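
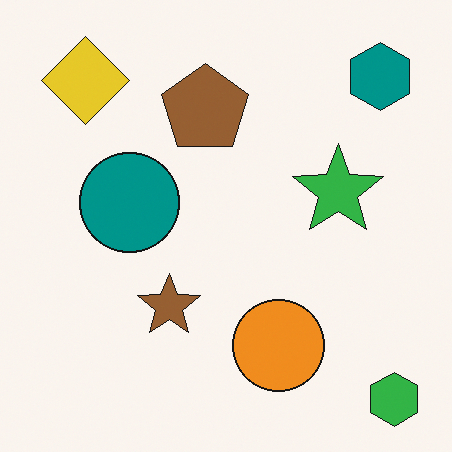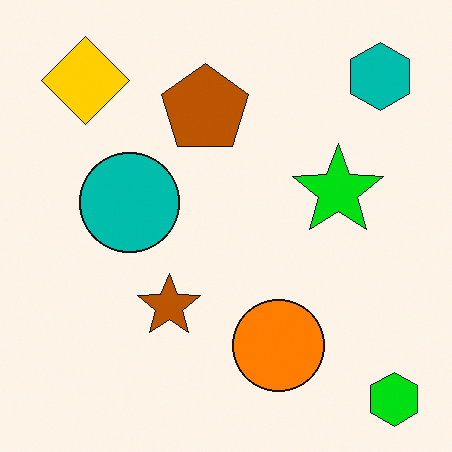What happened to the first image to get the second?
The transformation is: made much more vivid (saturation change).

All colors are more vivid — a global saturation change.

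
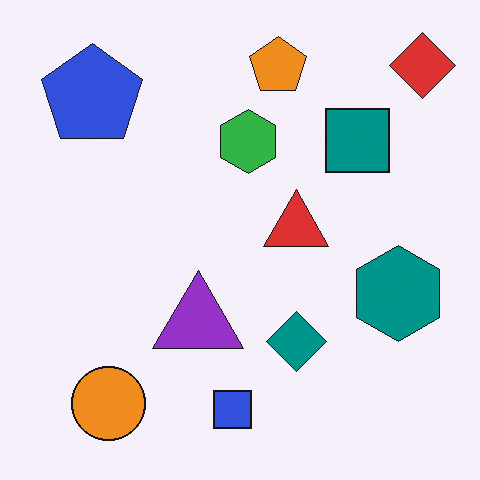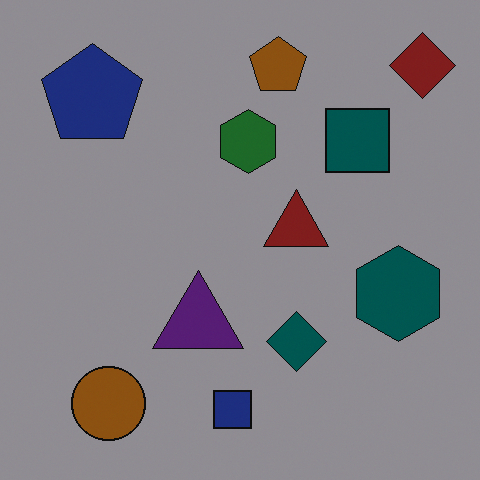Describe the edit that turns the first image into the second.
The transformation is: substantially darkened.

Every pixel — background and shapes alike — is uniformly darkened.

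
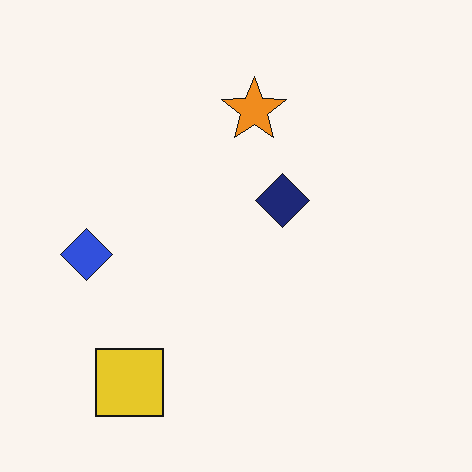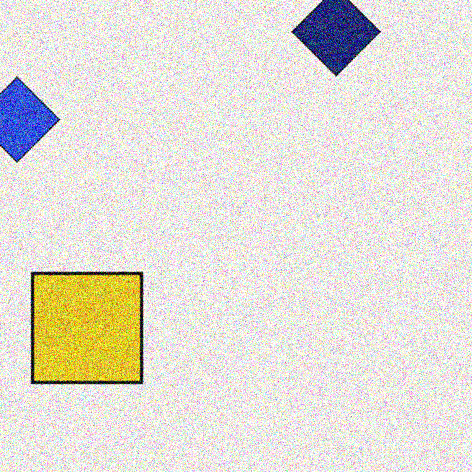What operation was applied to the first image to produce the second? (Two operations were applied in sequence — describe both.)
Cropped tightly and scaled back up, then degraded with strong gaussian noise.

The visible shapes are larger and the field of view is narrower; shapes near the original edges may be partly or wholly outside the frame — a crop-and-rescale. Random speckle covers the whole image, including the flat background.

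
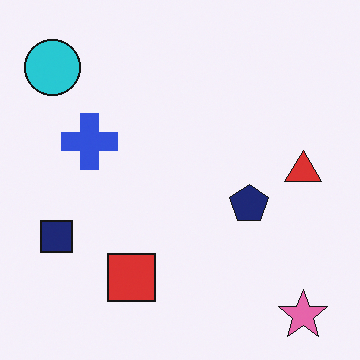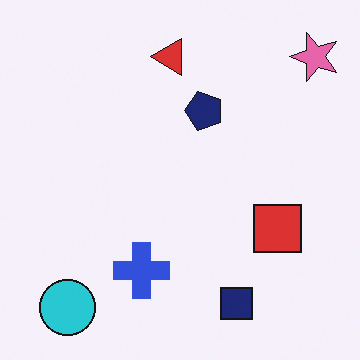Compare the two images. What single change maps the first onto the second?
Rotated 90° counter-clockwise.

The pink star sits in the bottom-right of the first image and the top-right of the second — consistent with a whole-image 90° counter-clockwise rotation.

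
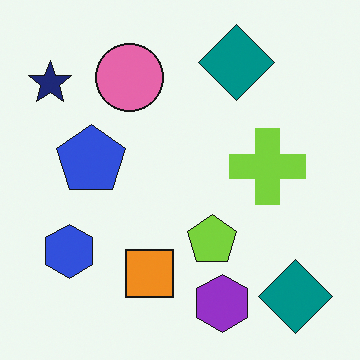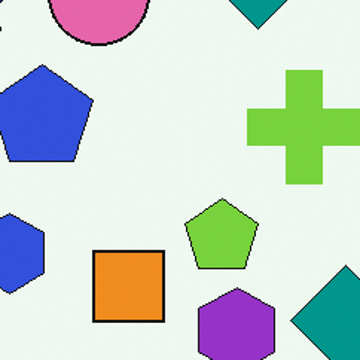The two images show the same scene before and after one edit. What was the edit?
Cropped to a modestly smaller region and rescaled.

The visible shapes are larger and the field of view is narrower; shapes near the original edges may be partly or wholly outside the frame — a crop-and-rescale.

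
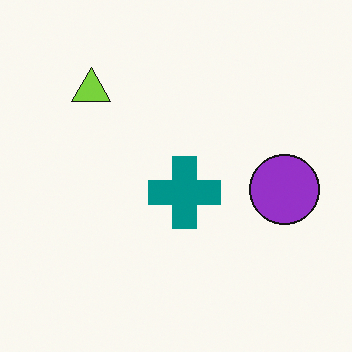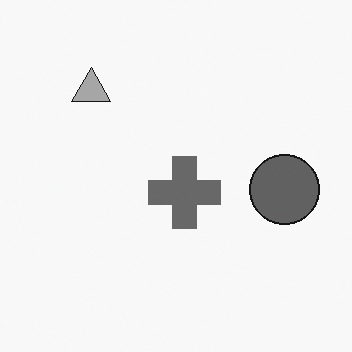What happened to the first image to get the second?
The image was converted to grayscale.

All color is removed — every shape is now a shade of grey.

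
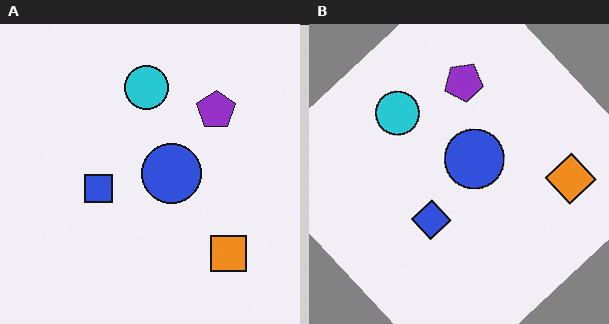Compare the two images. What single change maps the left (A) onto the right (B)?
Rotated counter-clockwise by a large amount — several tens of degrees.

Every shape is tilted by the same angle and the image corners show triangular fill wedges — a whole-image rotation by a non-right angle.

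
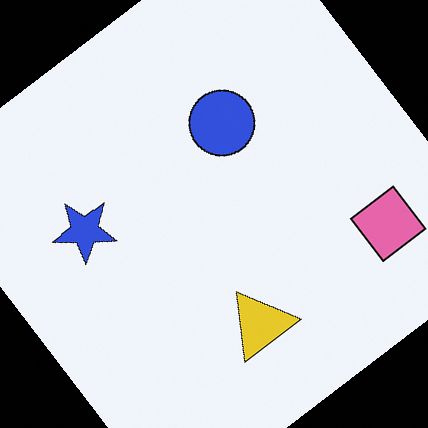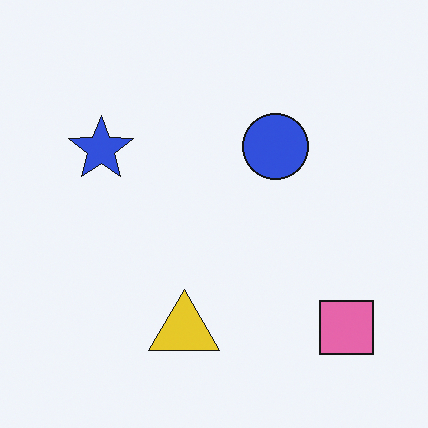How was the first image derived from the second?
The first image is the second rotated counter-clockwise by a large amount — several tens of degrees.

Every shape is tilted by the same angle and the image corners show triangular fill wedges — a whole-image rotation by a non-right angle.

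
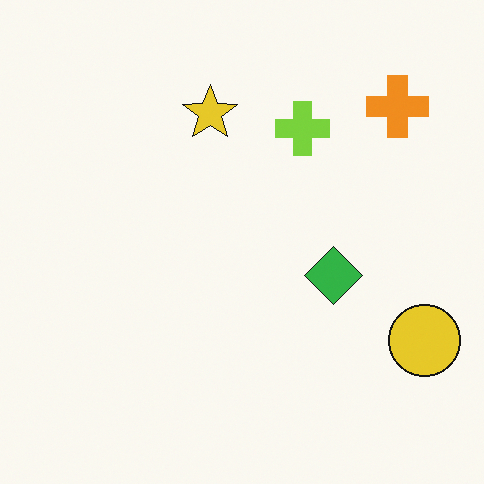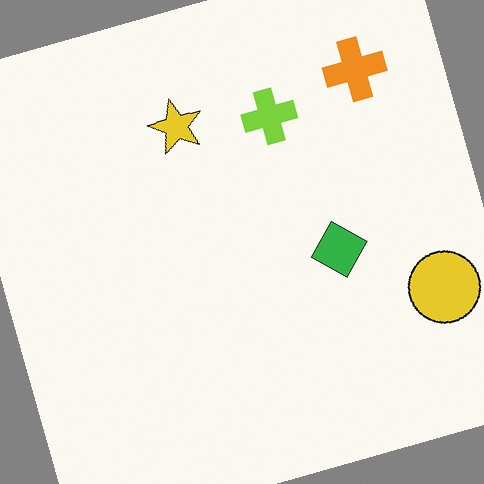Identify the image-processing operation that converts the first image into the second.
The transformation is: rotated counter-clockwise by a moderate amount.

Every shape is tilted by the same angle and the image corners show triangular fill wedges — a whole-image rotation by a non-right angle.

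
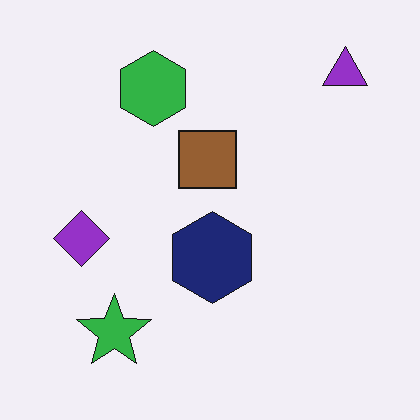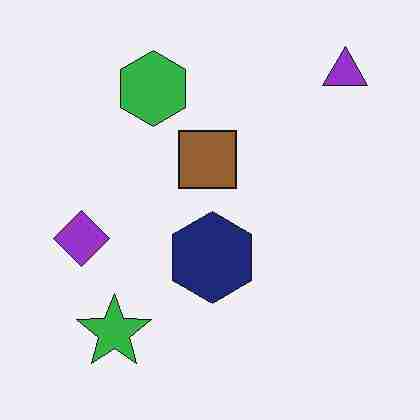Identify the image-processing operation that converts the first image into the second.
The image was heavily JPEG-compressed with obvious blocking artifacts.

Blocky 8×8 compression artifacts appear around shape edges and the flat background shows ringing — characteristic JPEG degradation.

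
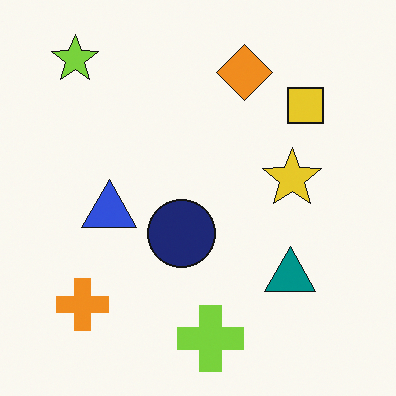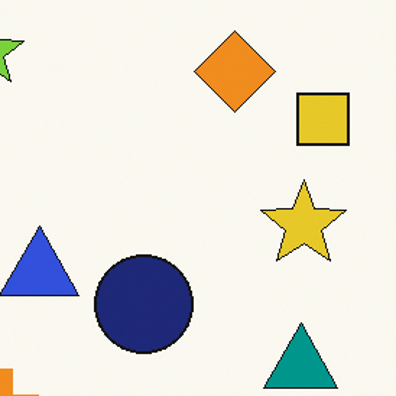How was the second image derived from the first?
This is the original image cropped slightly and scaled back up.

The visible shapes are larger and the field of view is narrower; shapes near the original edges may be partly or wholly outside the frame — a crop-and-rescale.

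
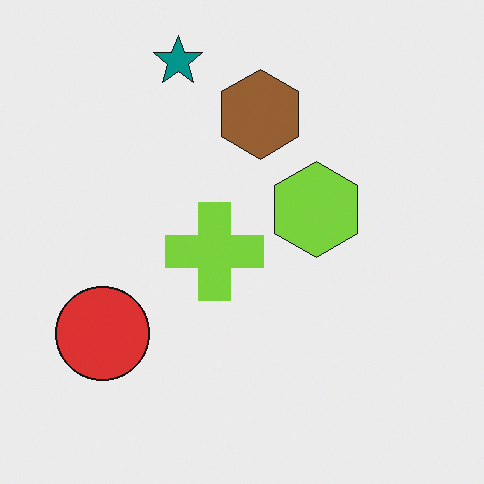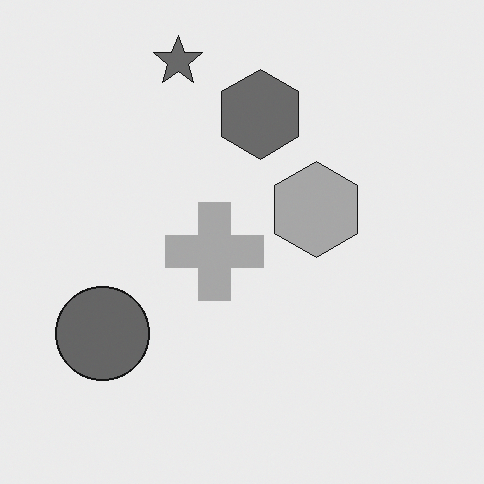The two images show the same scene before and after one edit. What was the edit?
The second image is the first converted to grayscale.

All color is removed — every shape is now a shade of grey.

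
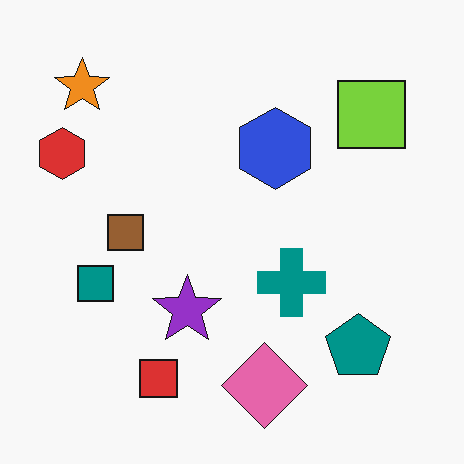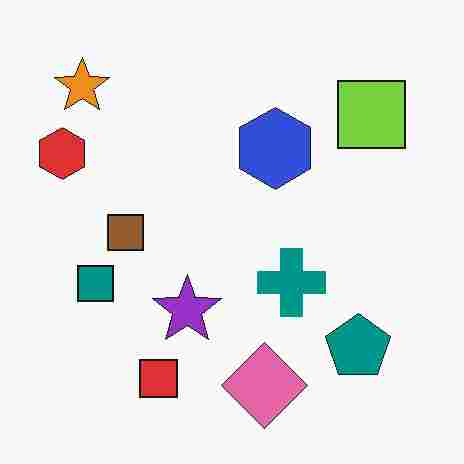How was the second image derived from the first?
It was degraded with heavy JPEG compression.

Blocky 8×8 compression artifacts appear around shape edges and the flat background shows ringing — characteristic JPEG degradation.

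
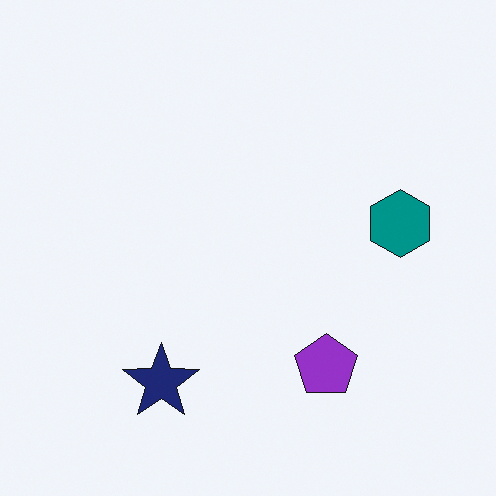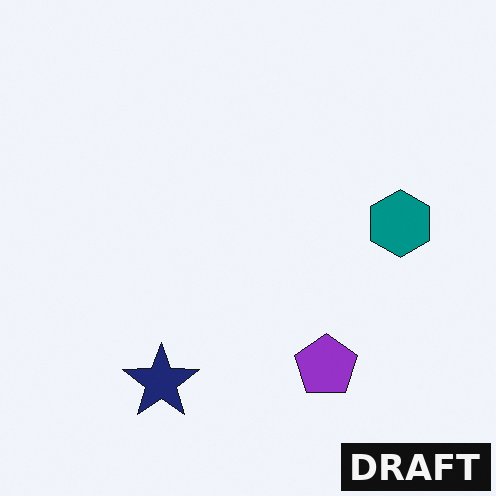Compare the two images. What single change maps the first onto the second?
The transformation is: watermarked with the text "DRAFT" in the lower-right corner.

A dark label reading "DRAFT" appears in the lower-right corner.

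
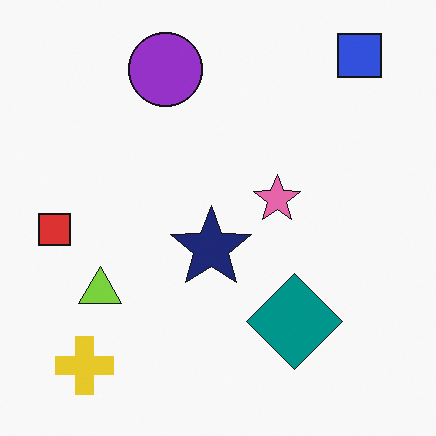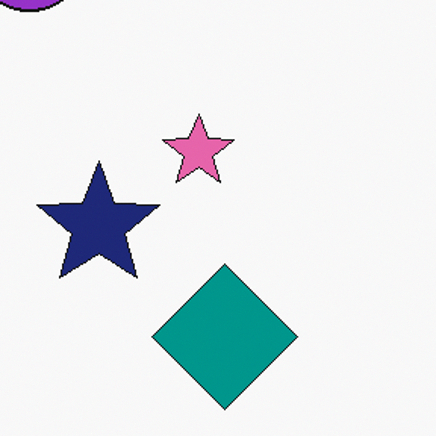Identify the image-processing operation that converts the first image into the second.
The second image is the first cropped slightly and scaled back up.

The visible shapes are larger and the field of view is narrower; shapes near the original edges may be partly or wholly outside the frame — a crop-and-rescale.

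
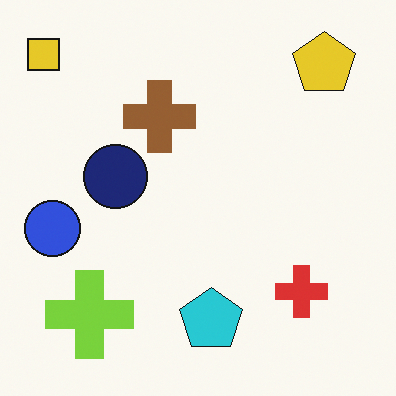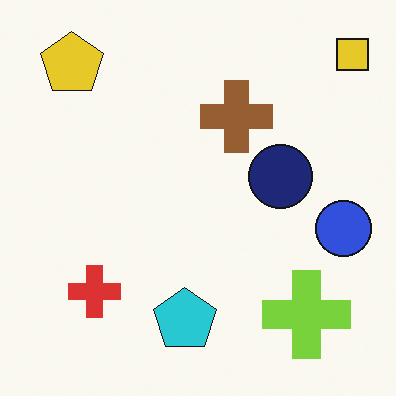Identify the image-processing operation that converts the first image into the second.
The second image is the first flipped horizontally (left ↔ right).

The yellow square is in the top-left of the first image and the top-right of the second — shapes on opposite sides of the vertical midline have swapped in a mirror flip.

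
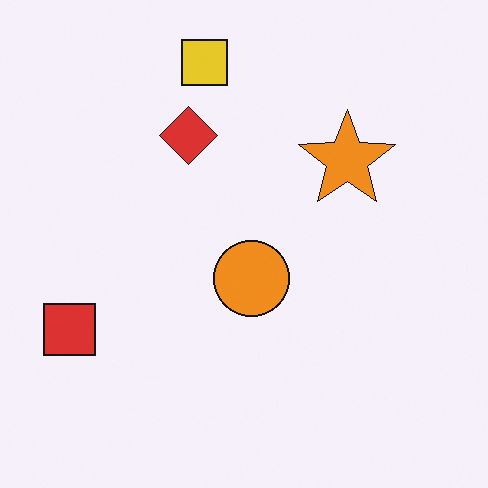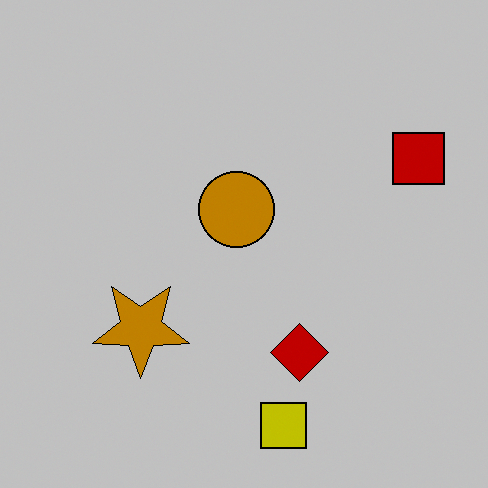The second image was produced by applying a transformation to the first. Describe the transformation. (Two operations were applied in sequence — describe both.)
Aggressively posterized, then rotated 180°.

Each flat color has snapped to a coarser quantized level — most visibly, the near-white background has dropped to a flat grey. The red square sits in the bottom-left of the first image and the top-right of the second — consistent with a whole-image 180° rotation.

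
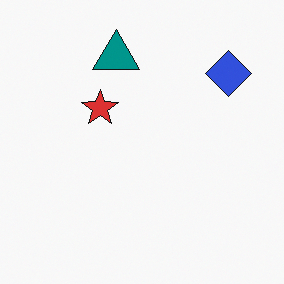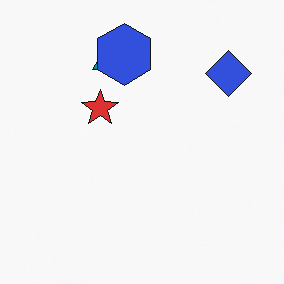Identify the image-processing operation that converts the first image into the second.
The transformation is: overlaid with an additional blue hexagon.

A blue hexagon appears in the second image that is absent from the first.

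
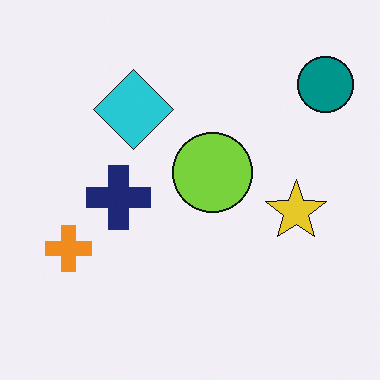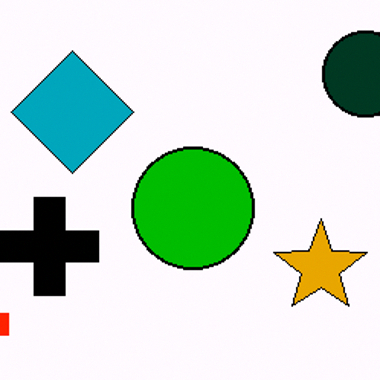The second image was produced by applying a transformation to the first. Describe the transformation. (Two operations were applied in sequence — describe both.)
The second image is the first boosted in contrast, then cropped slightly and scaled back up.

Tones are pushed away from mid-grey across the whole image — a global contrast change. The visible shapes are larger and the field of view is narrower; shapes near the original edges may be partly or wholly outside the frame — a crop-and-rescale.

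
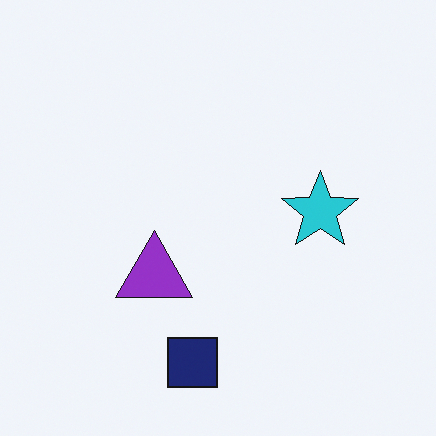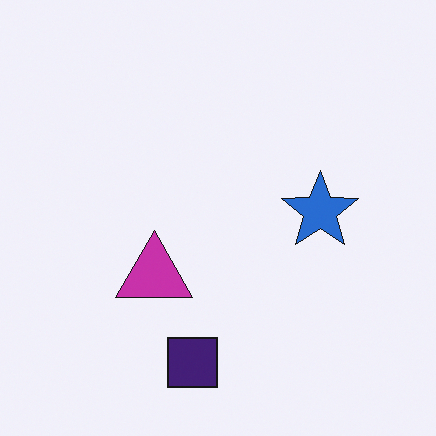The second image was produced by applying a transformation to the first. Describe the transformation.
It was hue-shifted slightly.

Every shape's color has rotated by the same amount around the hue wheel — a uniform hue shift.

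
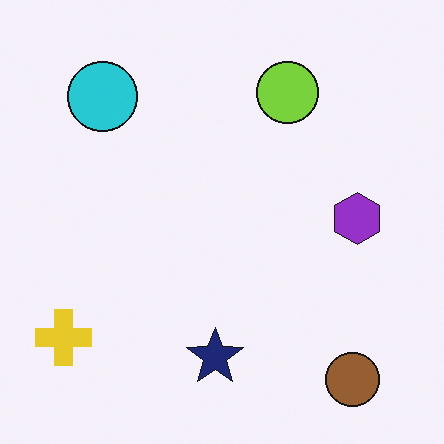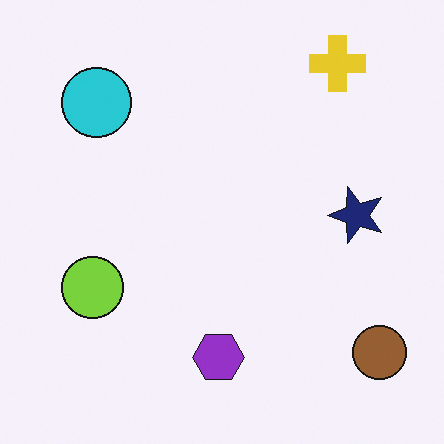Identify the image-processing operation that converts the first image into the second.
The image was transposed (reflected across the top-left ↔ bottom-right diagonal).

Shapes have swapped their row and column positions — what was in the top-right is now in the bottom-left — a diagonal reflection.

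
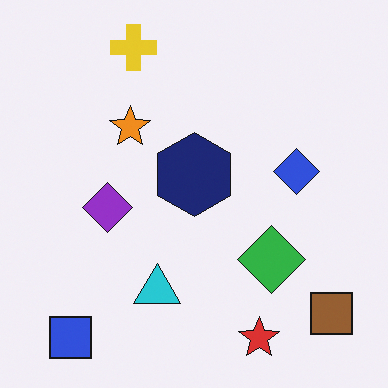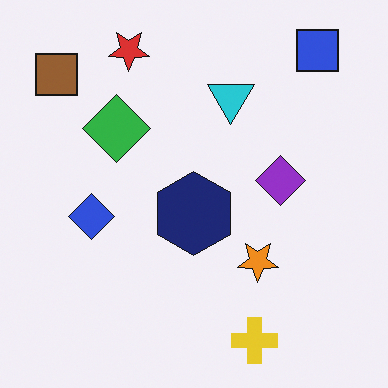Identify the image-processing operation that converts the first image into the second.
This is the original image rotated 180°.

The blue square sits in the bottom-left of the first image and the top-right of the second — consistent with a whole-image 180° rotation.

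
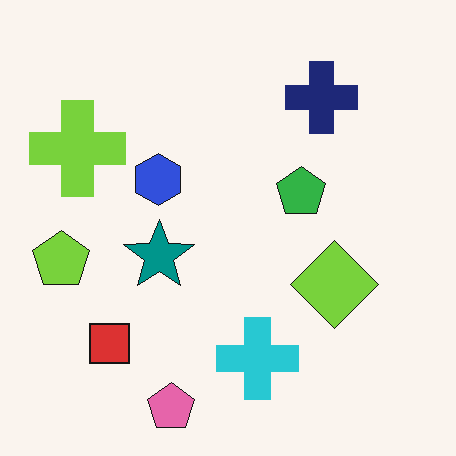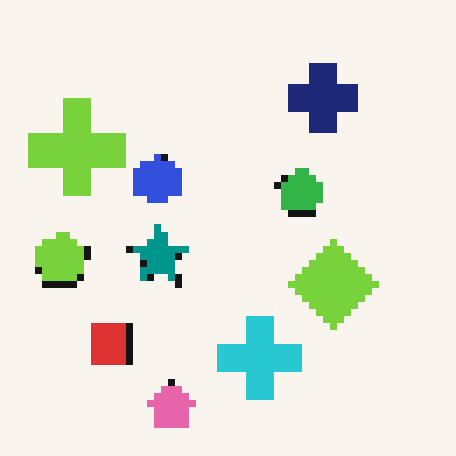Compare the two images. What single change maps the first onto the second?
Moderately pixelated.

Shapes are reduced to large square blocks; fine edges and outlines are lost — a downscale-then-upscale (mosaic) effect.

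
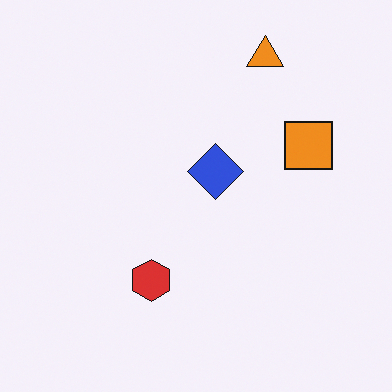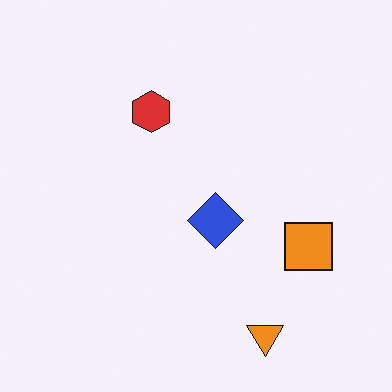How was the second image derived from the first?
The second image is the first flipped vertically (top ↔ bottom).

The orange triangle is in the top-right of the first image and the bottom-right of the second — shapes on opposite sides of the horizontal midline have swapped in a mirror flip.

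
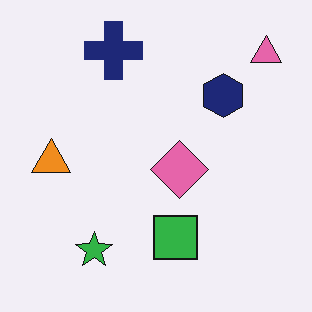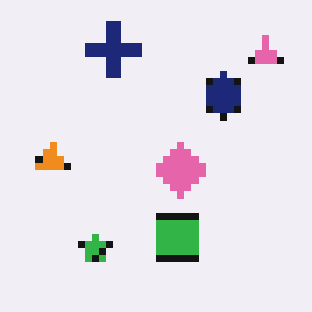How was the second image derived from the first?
The image was pixelated into visible square blocks.

Shapes are reduced to large square blocks; fine edges and outlines are lost — a downscale-then-upscale (mosaic) effect.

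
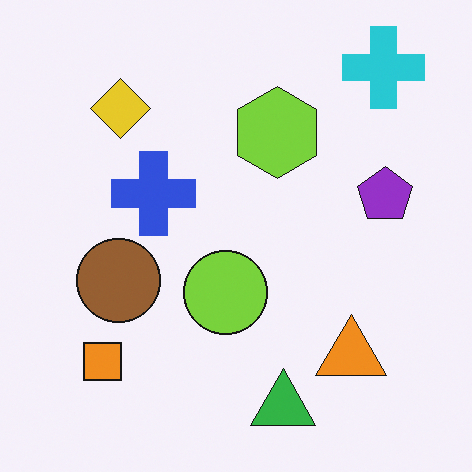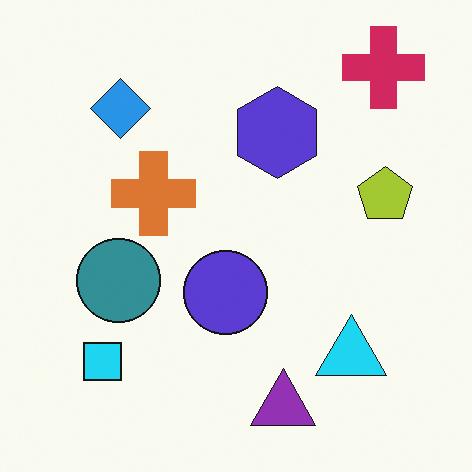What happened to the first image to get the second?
This is the original image hue-shifted by a large amount.

Every shape's color has rotated by the same amount around the hue wheel — a uniform hue shift.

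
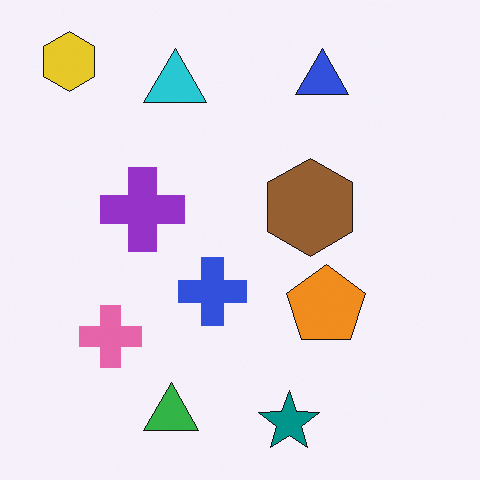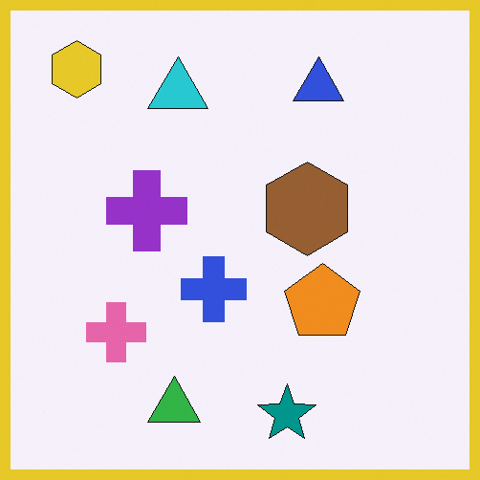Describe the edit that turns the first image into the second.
The second image is the first framed with a yellow border.

A solid yellow frame runs around the edge of the second image, with the content slightly shrunk inside it.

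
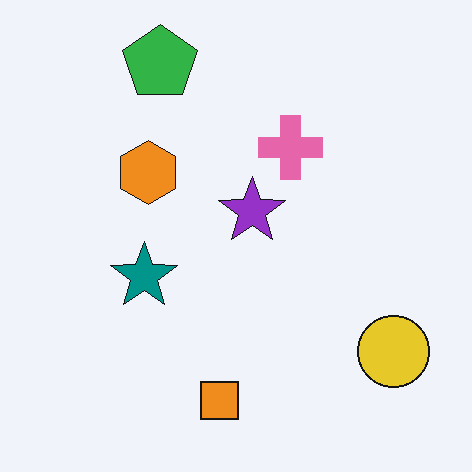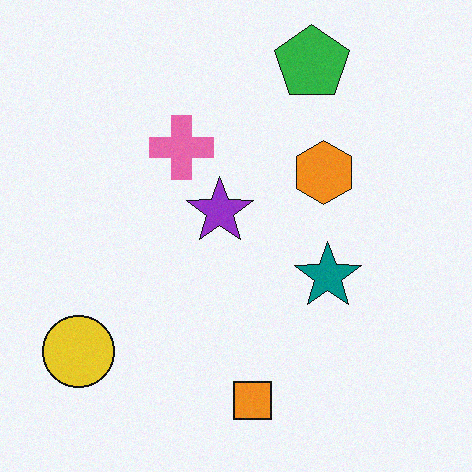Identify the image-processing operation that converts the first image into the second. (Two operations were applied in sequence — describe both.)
Flipped horizontally (left ↔ right), then degraded with light additive noise.

The yellow circle is in the bottom-right of the first image and the bottom-left of the second — shapes on opposite sides of the vertical midline have swapped in a mirror flip. Random speckle covers the whole image, including the flat background.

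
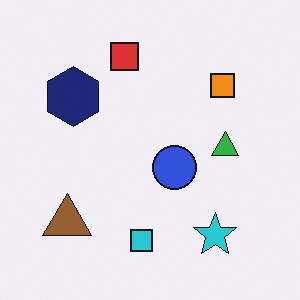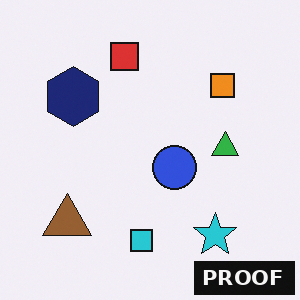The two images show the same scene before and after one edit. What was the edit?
It was watermarked with the text "PROOF" in the lower-right corner.

A dark label reading "PROOF" appears in the lower-right corner.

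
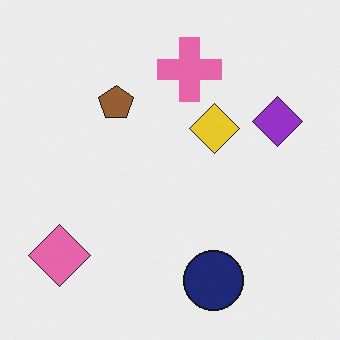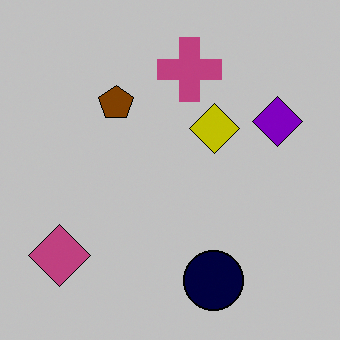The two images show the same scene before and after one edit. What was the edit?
It was heavily posterized to just a handful of flat colors.

Each flat color has snapped to a coarser quantized level — most visibly, the near-white background has dropped to a flat grey.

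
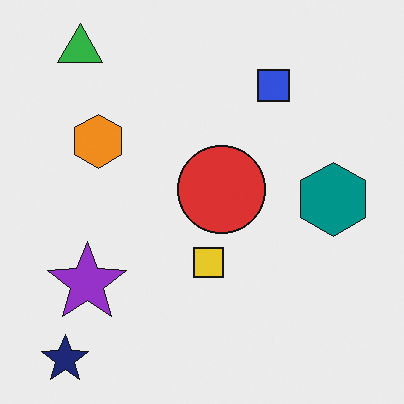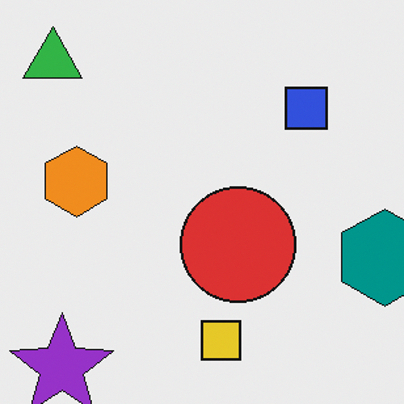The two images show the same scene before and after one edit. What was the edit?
The image was cropped to a modestly smaller region and rescaled.

The visible shapes are larger and the field of view is narrower; shapes near the original edges may be partly or wholly outside the frame — a crop-and-rescale.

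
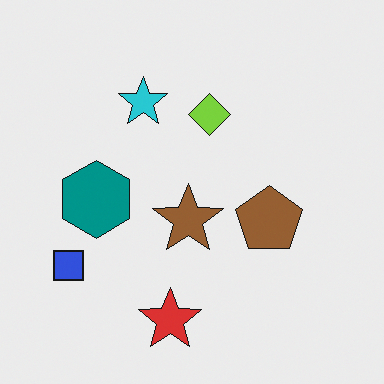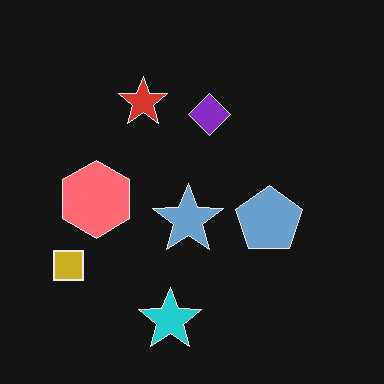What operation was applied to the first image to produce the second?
This is the original image color-inverted (negative).

The light background has become dark and every shape's color is its complement — a photographic negative.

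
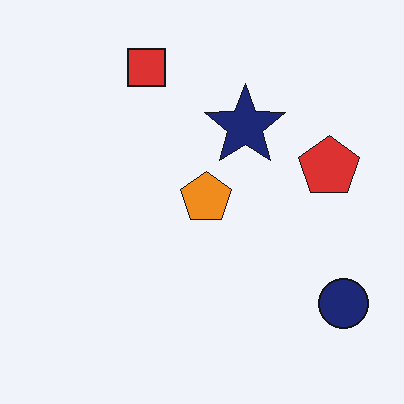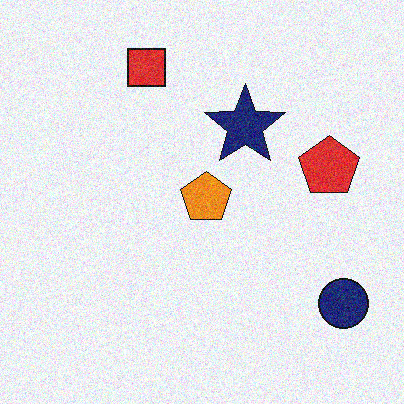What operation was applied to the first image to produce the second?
Degraded with visible gaussian noise.

Random speckle covers the whole image, including the flat background.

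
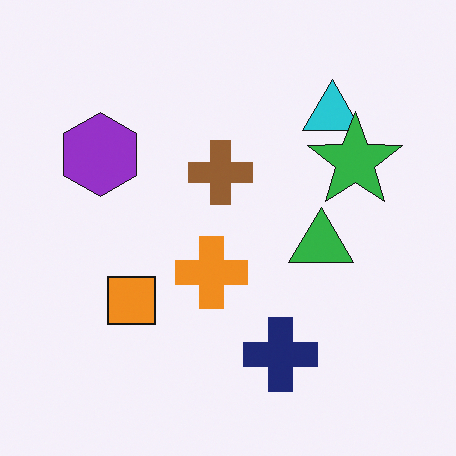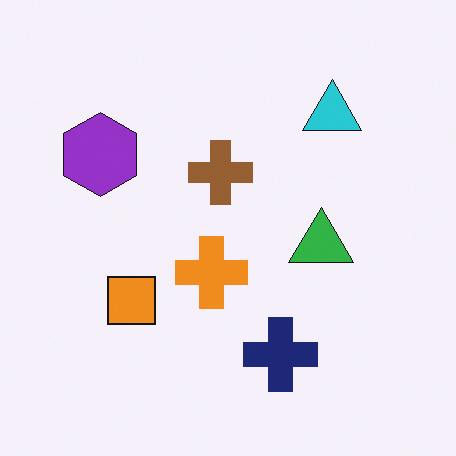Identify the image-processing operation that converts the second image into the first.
This is the original image overlaid with an additional green star.

A green star appears in the first image that is absent from the second.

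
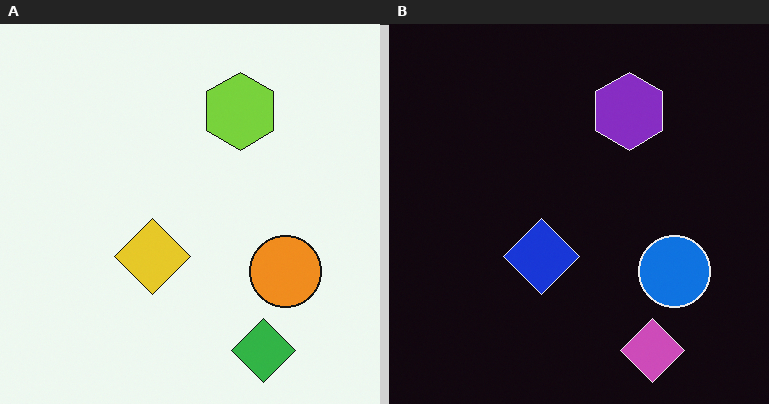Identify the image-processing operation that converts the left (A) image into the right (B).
The transformation is: color-inverted (negative).

The light background has become dark and every shape's color is its complement — a photographic negative.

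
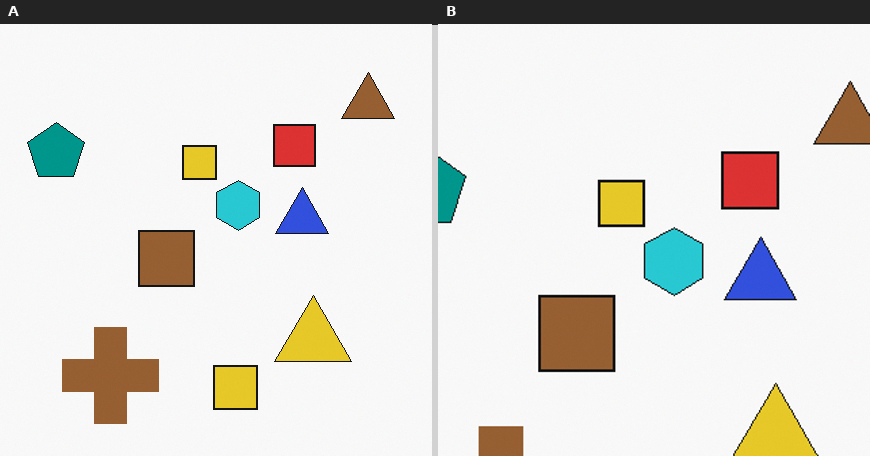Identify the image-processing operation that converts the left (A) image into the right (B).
The transformation is: cropped slightly and scaled back up.

The visible shapes are larger and the field of view is narrower; shapes near the original edges may be partly or wholly outside the frame — a crop-and-rescale.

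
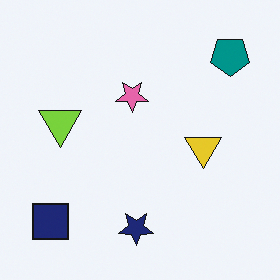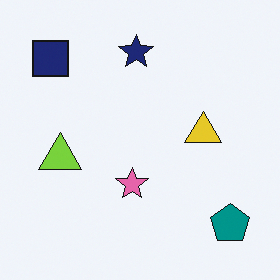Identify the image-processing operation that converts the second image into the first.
The image was flipped vertically (top ↔ bottom).

The navy star is in the top of the second image and the bottom of the first — shapes on opposite sides of the horizontal midline have swapped in a mirror flip.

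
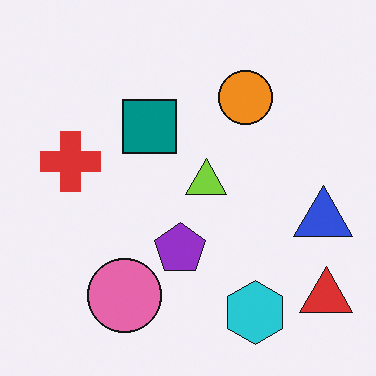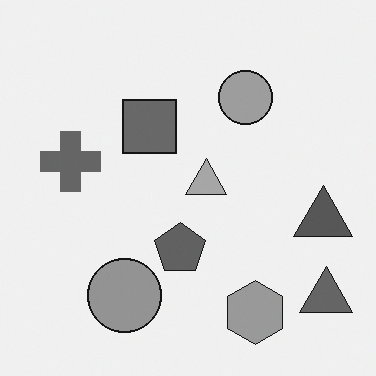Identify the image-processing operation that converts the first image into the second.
Converted to grayscale.

All color is removed — every shape is now a shade of grey.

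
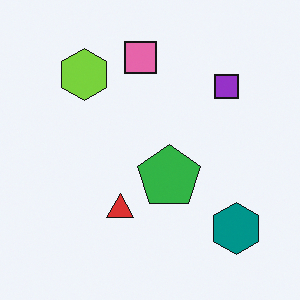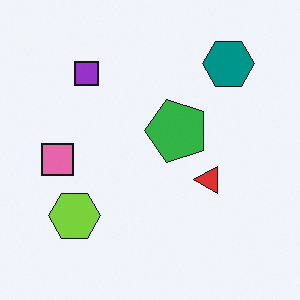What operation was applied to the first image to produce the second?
The image was rotated 90° counter-clockwise.

The teal hexagon sits in the bottom-right of the first image and the top-right of the second — consistent with a whole-image 90° counter-clockwise rotation.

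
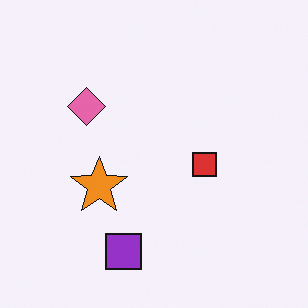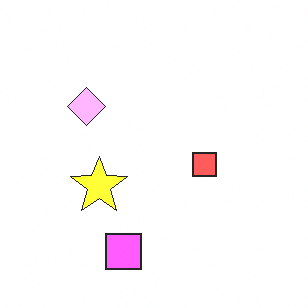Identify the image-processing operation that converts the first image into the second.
This is the original image noticeably brightened.

Every pixel — background and shapes alike — is uniformly brightened.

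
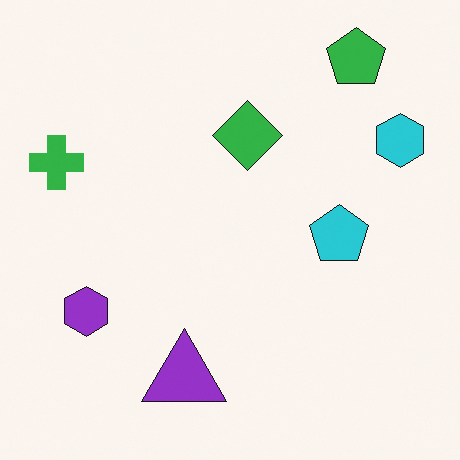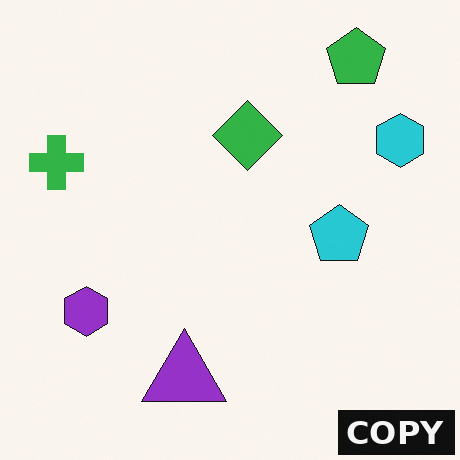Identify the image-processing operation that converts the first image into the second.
It was watermarked with the text "COPY" in the lower-right corner.

A dark label reading "COPY" appears in the lower-right corner.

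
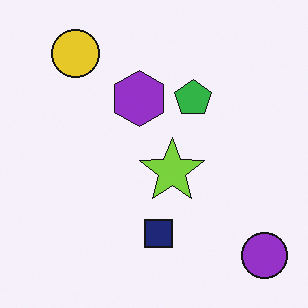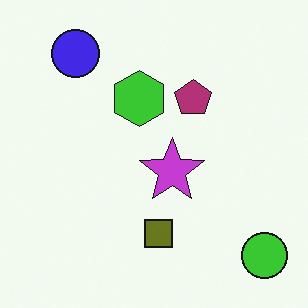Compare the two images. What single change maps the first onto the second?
The image was hue-shifted through roughly half the color wheel.

Every shape's color has rotated by the same amount around the hue wheel — a uniform hue shift.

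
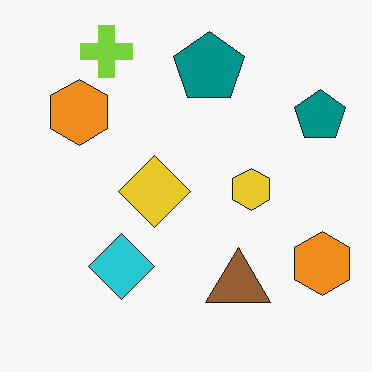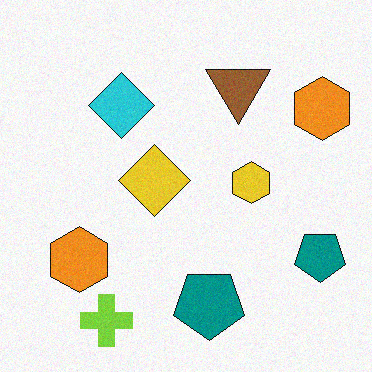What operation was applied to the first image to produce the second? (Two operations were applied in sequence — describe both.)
Flipped vertically (top ↔ bottom), then degraded with light additive noise.

The lime cross is in the top-left of the first image and the bottom-left of the second — shapes on opposite sides of the horizontal midline have swapped in a mirror flip. Random speckle covers the whole image, including the flat background.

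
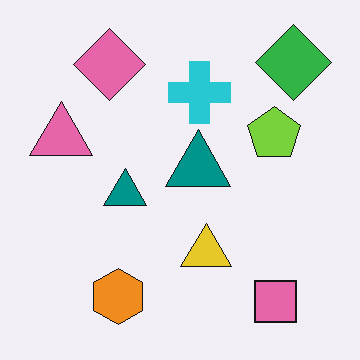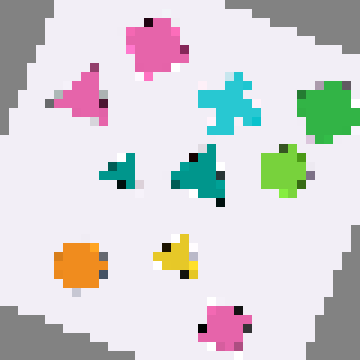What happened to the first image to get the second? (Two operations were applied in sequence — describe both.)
The transformation is: rotated clockwise by a clearly visible amount, then heavily pixelated into large blocks.

Every shape is tilted by the same angle and the image corners show triangular fill wedges — a whole-image rotation by a non-right angle. Shapes are reduced to large square blocks; fine edges and outlines are lost — a downscale-then-upscale (mosaic) effect.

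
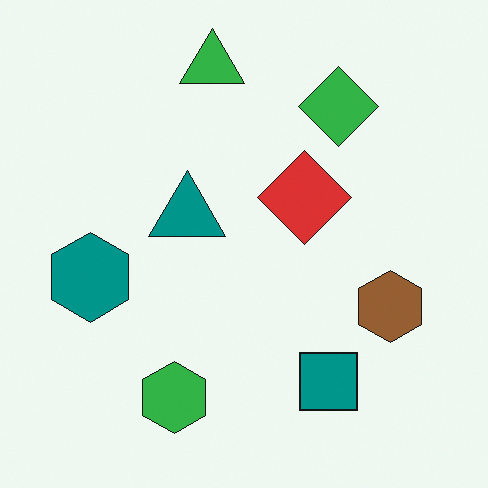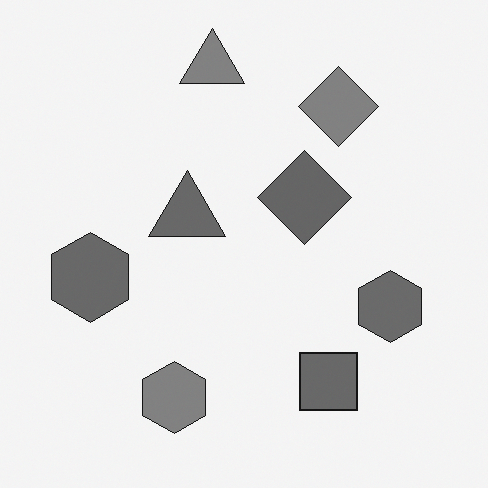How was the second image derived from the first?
The image was converted to grayscale.

All color is removed — every shape is now a shade of grey.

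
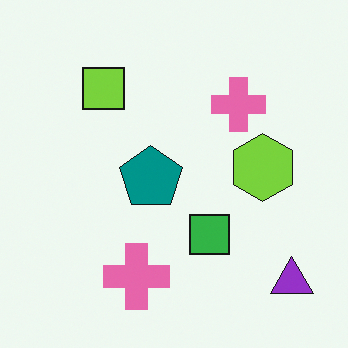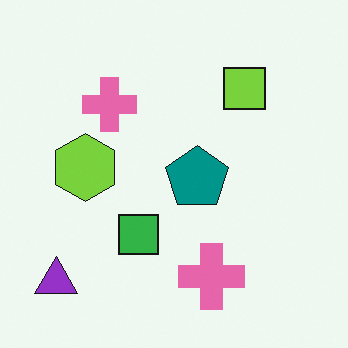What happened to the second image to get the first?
The transformation is: flipped horizontally (left ↔ right).

The purple triangle is in the bottom-left of the second image and the bottom-right of the first — shapes on opposite sides of the vertical midline have swapped in a mirror flip.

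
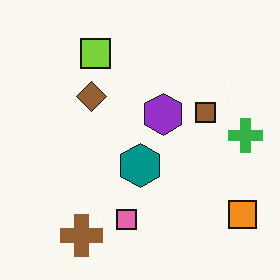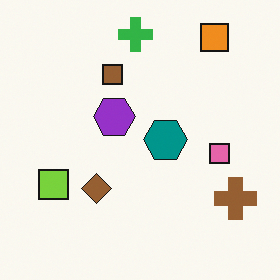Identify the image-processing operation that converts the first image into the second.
This is the original image rotated 90° counter-clockwise.

The orange square sits in the bottom-right of the first image and the top-right of the second — consistent with a whole-image 90° counter-clockwise rotation.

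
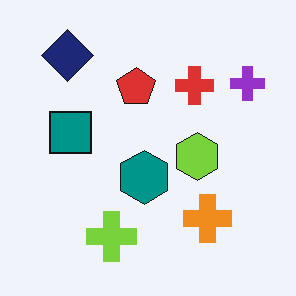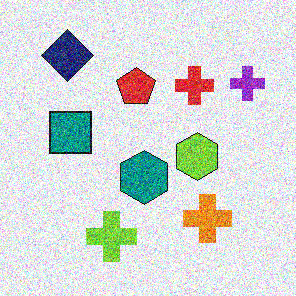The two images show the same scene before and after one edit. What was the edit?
The transformation is: degraded with a thick layer of grain.

Random speckle covers the whole image, including the flat background.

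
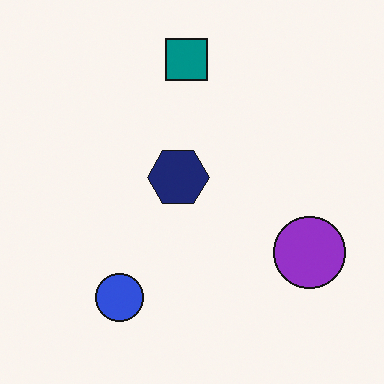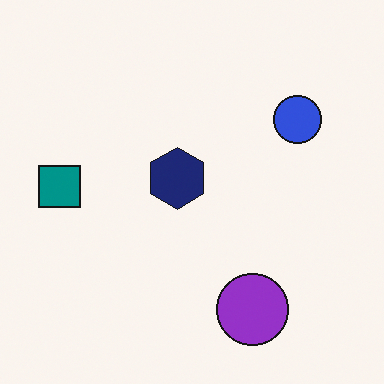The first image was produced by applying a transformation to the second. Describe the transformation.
The first image is the second transposed (reflected across the top-left ↔ bottom-right diagonal).

Shapes have swapped their row and column positions — what was in the top-right is now in the bottom-left — a diagonal reflection.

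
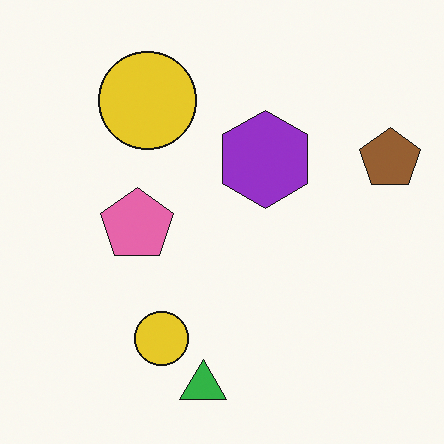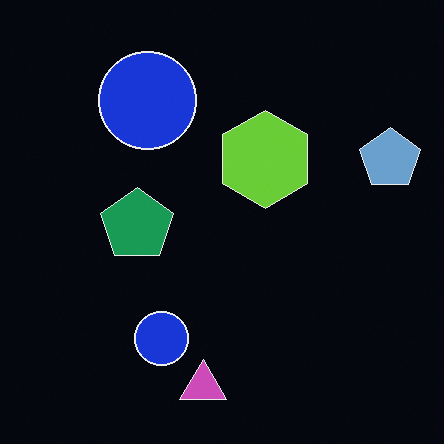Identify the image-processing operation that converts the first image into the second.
The image was color-inverted (negative).

The light background has become dark and every shape's color is its complement — a photographic negative.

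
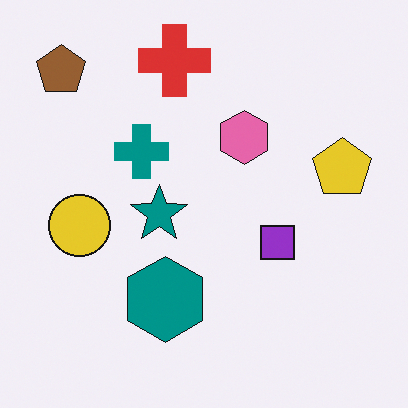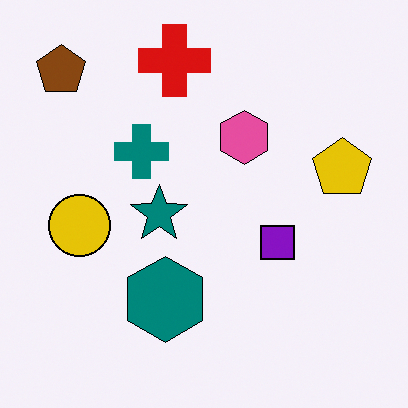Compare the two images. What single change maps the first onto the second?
The transformation is: given slightly increased contrast.

Tones are pushed away from mid-grey across the whole image — a global contrast change.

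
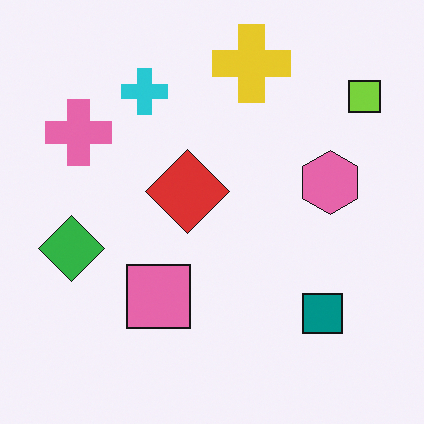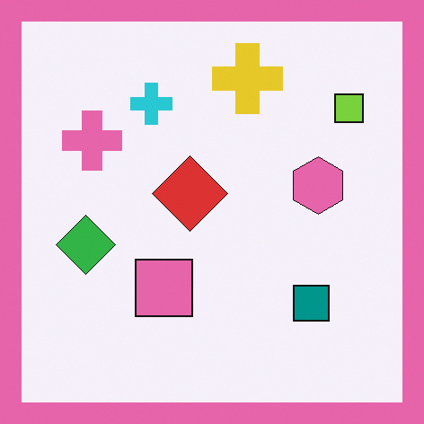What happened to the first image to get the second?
This is the original image framed with a pink border.

A solid pink frame runs around the edge of the second image, with the content slightly shrunk inside it.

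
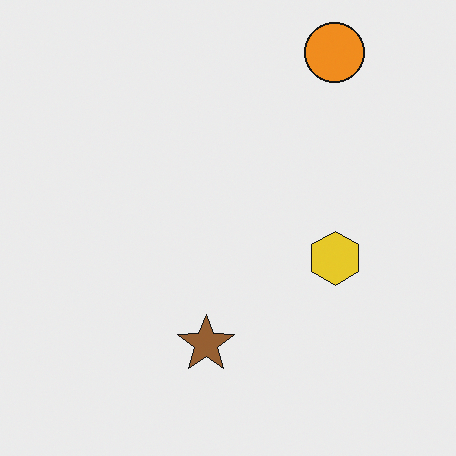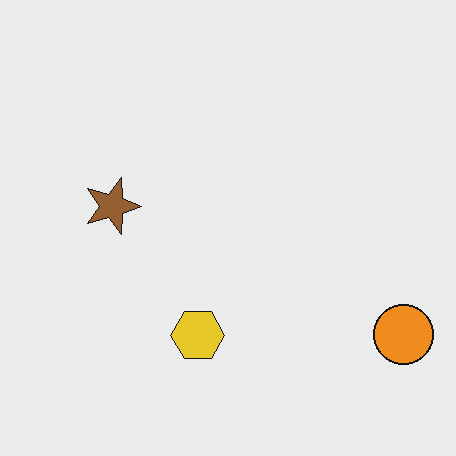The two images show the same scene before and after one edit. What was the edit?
The image was rotated 90° clockwise.

The orange circle sits in the top-right of the first image and the bottom-right of the second — consistent with a whole-image 90° clockwise rotation.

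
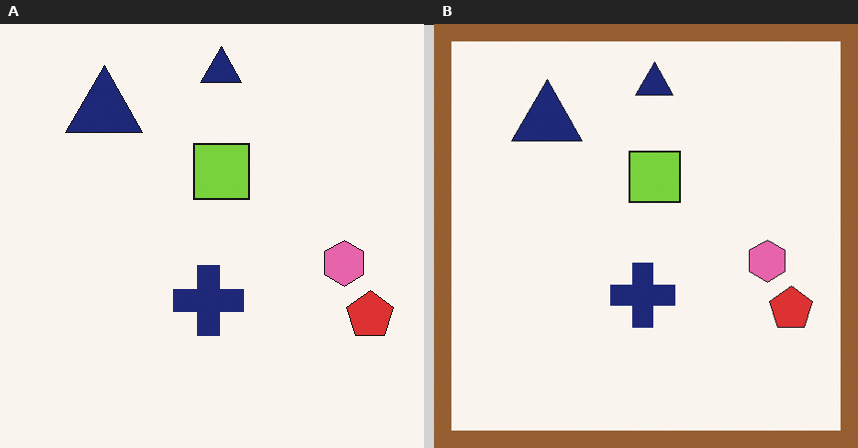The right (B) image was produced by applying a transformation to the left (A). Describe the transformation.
Framed with a brown border.

A solid brown frame runs around the edge of the right (B) image, with the content slightly shrunk inside it.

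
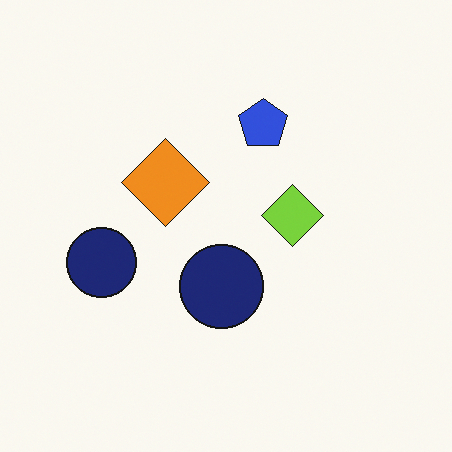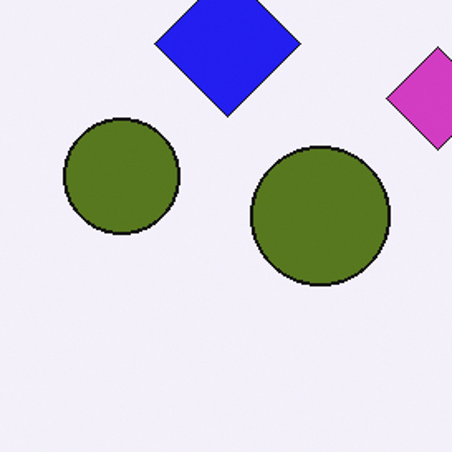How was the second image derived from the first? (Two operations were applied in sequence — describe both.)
This is the original image hue-shifted through roughly half the color wheel, then cropped to a noticeably smaller region and rescaled.

Every shape's color has rotated by the same amount around the hue wheel — a uniform hue shift. The visible shapes are larger and the field of view is narrower; shapes near the original edges may be partly or wholly outside the frame — a crop-and-rescale.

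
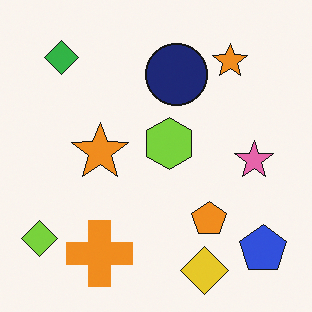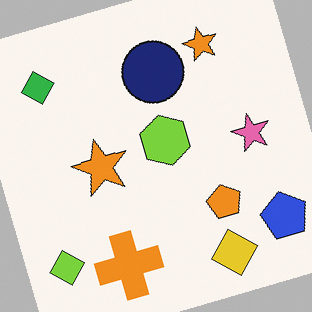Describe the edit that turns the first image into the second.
This is the original image rotated counter-clockwise by a moderate amount.

Every shape is tilted by the same angle and the image corners show triangular fill wedges — a whole-image rotation by a non-right angle.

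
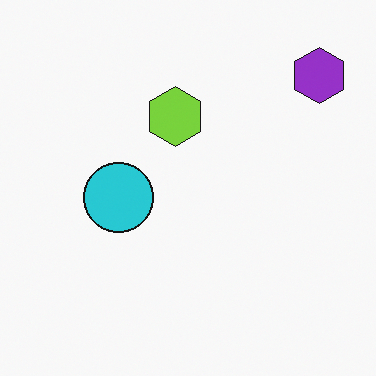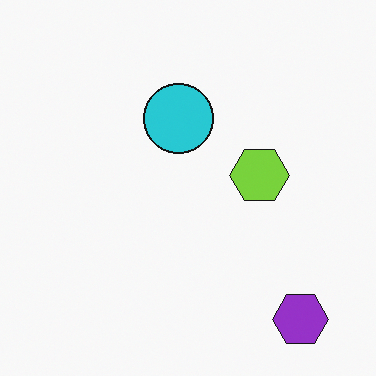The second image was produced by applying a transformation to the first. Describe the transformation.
Rotated 90° clockwise.

The purple hexagon sits in the top-right of the first image and the bottom-right of the second — consistent with a whole-image 90° clockwise rotation.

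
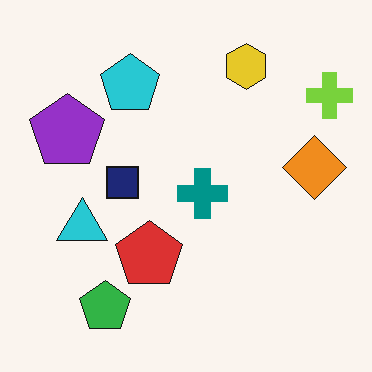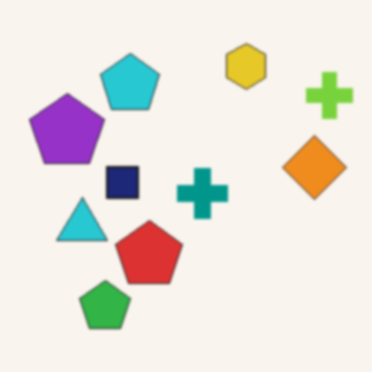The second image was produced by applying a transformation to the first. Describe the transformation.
The second image is the first slightly softened.

Shape edges and outlines are uniformly softened across the whole image.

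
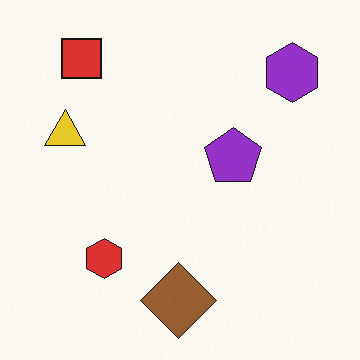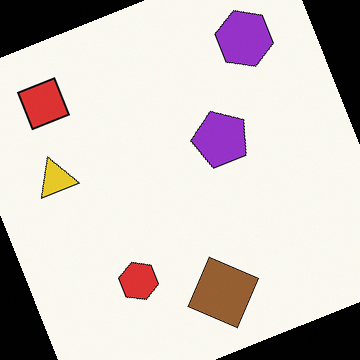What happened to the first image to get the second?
It was rotated counter-clockwise by a clearly visible amount.

Every shape is tilted by the same angle and the image corners show triangular fill wedges — a whole-image rotation by a non-right angle.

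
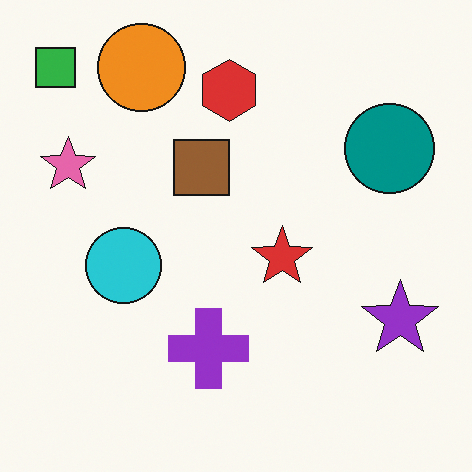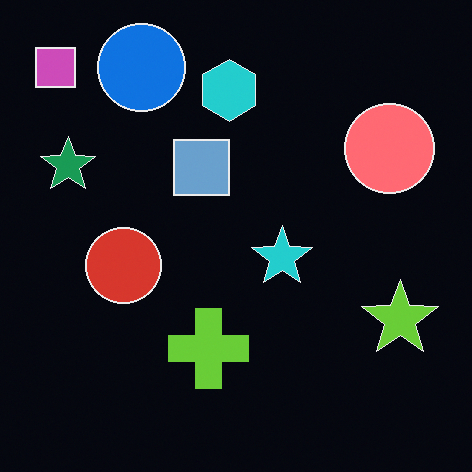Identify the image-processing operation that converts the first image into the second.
It was color-inverted (negative).

The light background has become dark and every shape's color is its complement — a photographic negative.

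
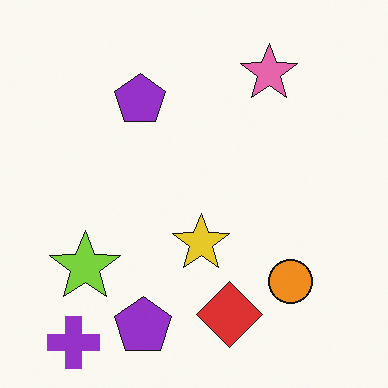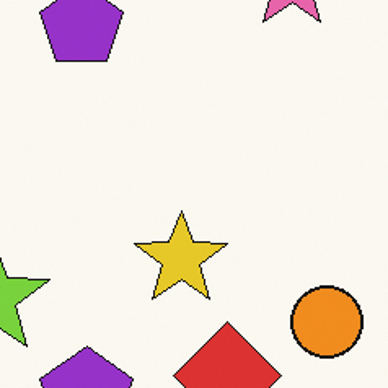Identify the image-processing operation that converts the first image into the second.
The transformation is: cropped tightly and scaled back up.

The visible shapes are larger and the field of view is narrower; shapes near the original edges may be partly or wholly outside the frame — a crop-and-rescale.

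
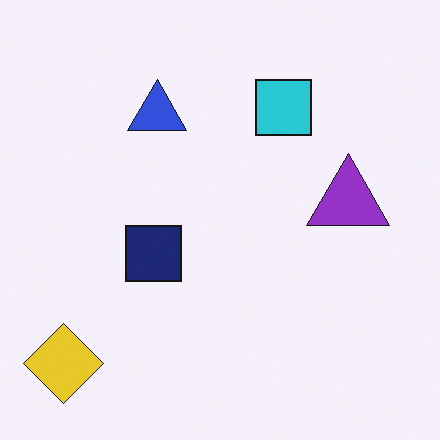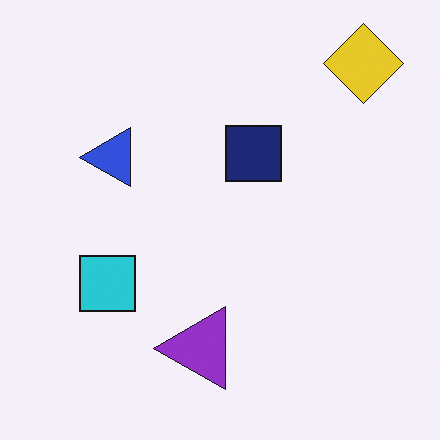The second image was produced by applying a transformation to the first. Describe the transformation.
This is the original image transposed (reflected across the top-left ↔ bottom-right diagonal).

Shapes have swapped their row and column positions — what was in the top-right is now in the bottom-left — a diagonal reflection.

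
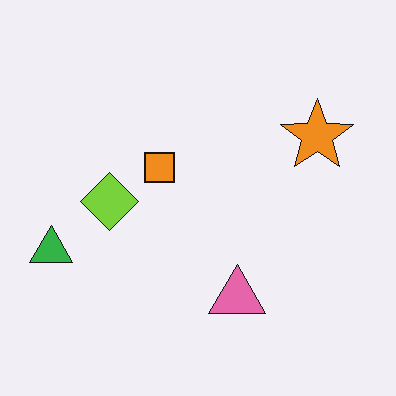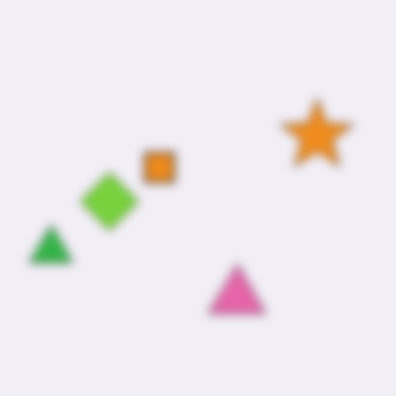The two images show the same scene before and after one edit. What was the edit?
The second image is the first strongly gaussian-blurred.

Shape edges and outlines are uniformly softened across the whole image.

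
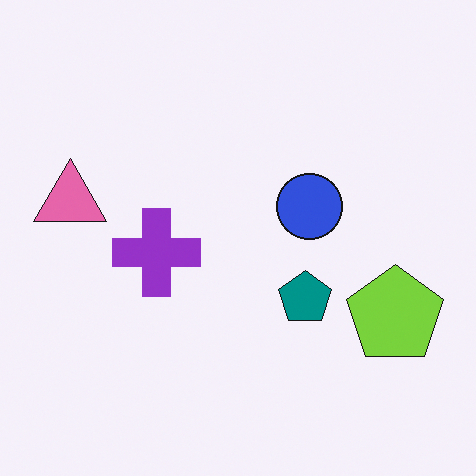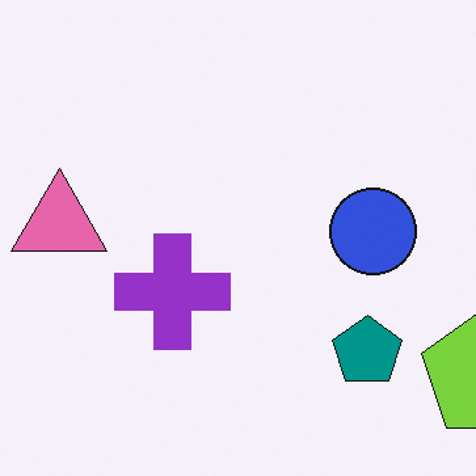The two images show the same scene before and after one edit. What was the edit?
The second image is the first cropped slightly and scaled back up.

The visible shapes are larger and the field of view is narrower; shapes near the original edges may be partly or wholly outside the frame — a crop-and-rescale.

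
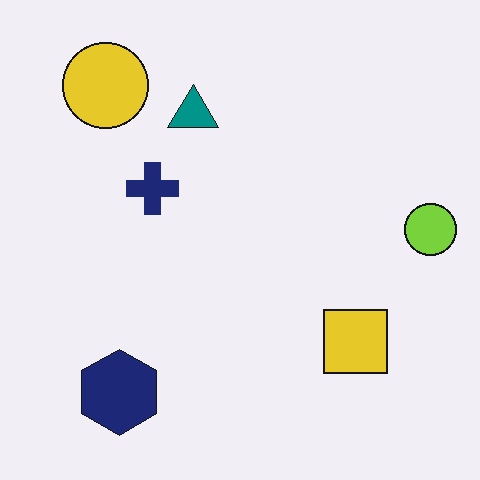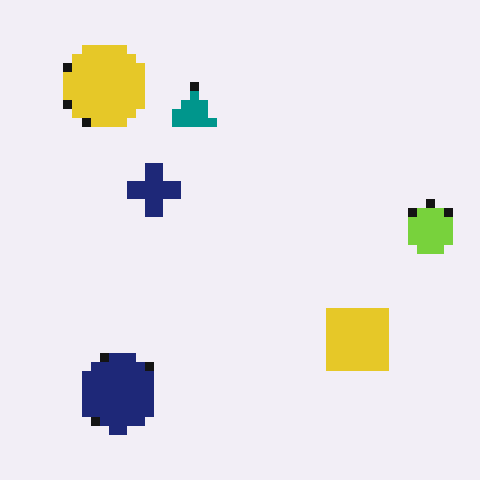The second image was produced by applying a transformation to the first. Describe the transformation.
The image was coarsely pixelated.

Shapes are reduced to large square blocks; fine edges and outlines are lost — a downscale-then-upscale (mosaic) effect.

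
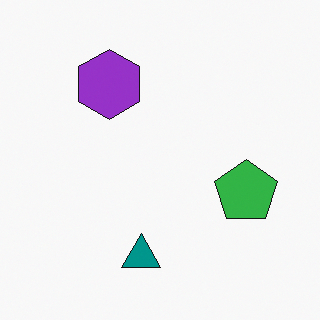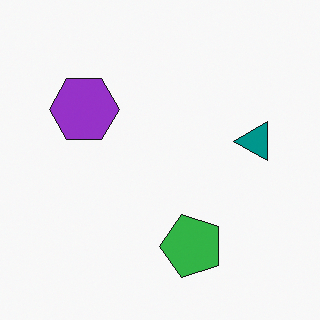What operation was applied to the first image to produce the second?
It was transposed (reflected across the top-left ↔ bottom-right diagonal).

Shapes have swapped their row and column positions — what was in the top-right is now in the bottom-left — a diagonal reflection.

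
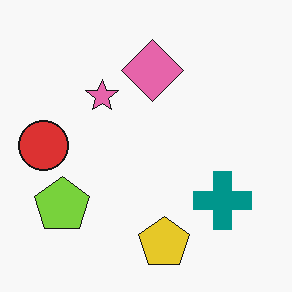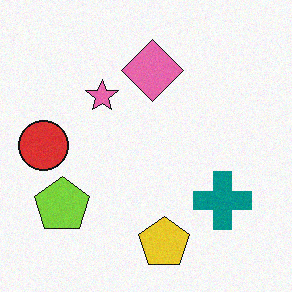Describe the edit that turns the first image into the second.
The image was degraded with subtle gaussian noise.

Random speckle covers the whole image, including the flat background.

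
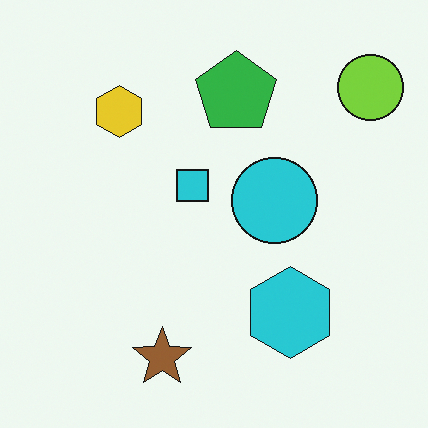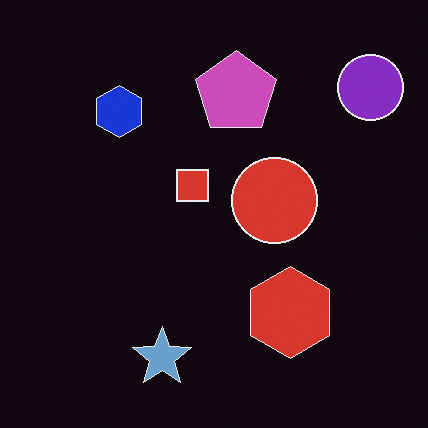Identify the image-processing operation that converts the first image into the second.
It was color-inverted (negative).

The light background has become dark and every shape's color is its complement — a photographic negative.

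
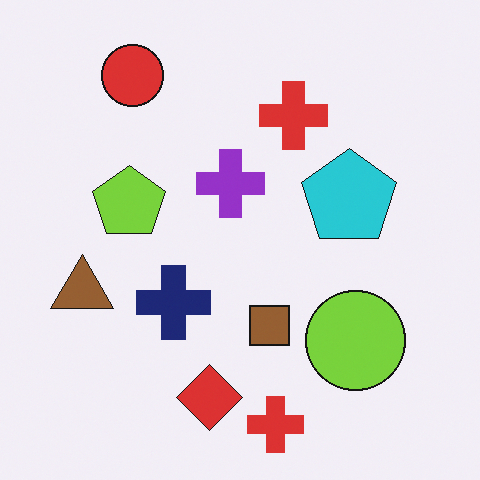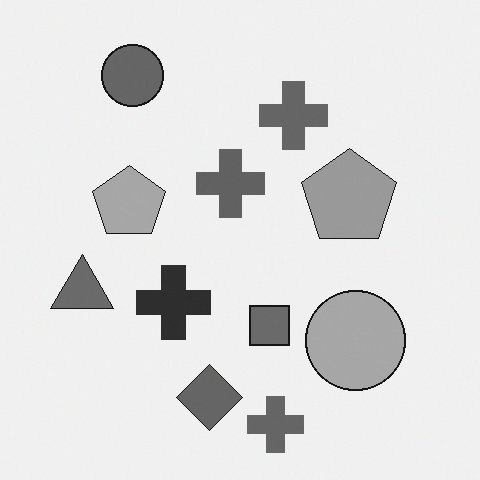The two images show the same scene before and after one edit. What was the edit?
The transformation is: converted to grayscale.

All color is removed — every shape is now a shade of grey.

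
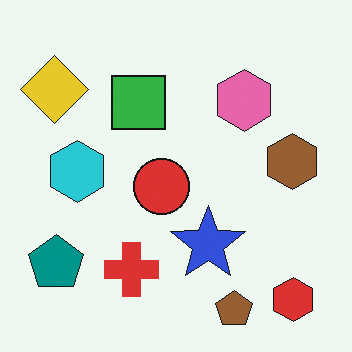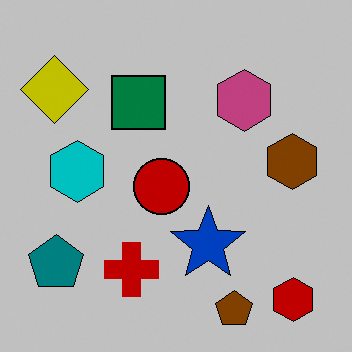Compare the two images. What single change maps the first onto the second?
The second image is the first heavily posterized to just a handful of flat colors.

Each flat color has snapped to a coarser quantized level — most visibly, the near-white background has dropped to a flat grey.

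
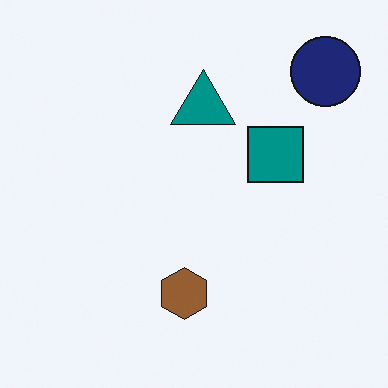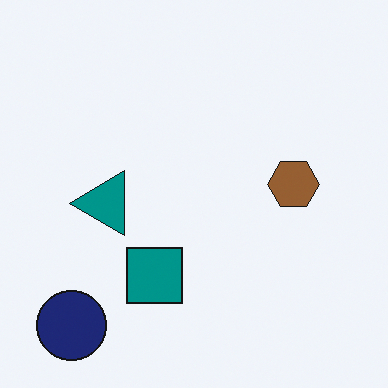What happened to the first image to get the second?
This is the original image transposed (reflected across the top-left ↔ bottom-right diagonal).

Shapes have swapped their row and column positions — what was in the top-right is now in the bottom-left — a diagonal reflection.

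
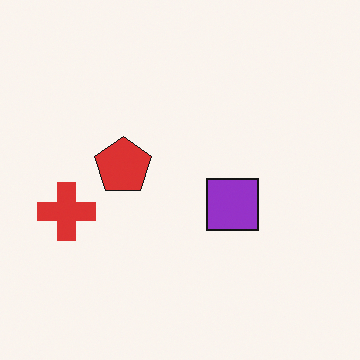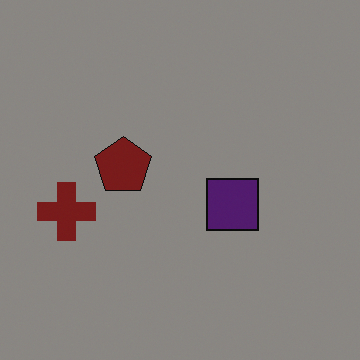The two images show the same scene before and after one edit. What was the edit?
The second image is the first darkened a lot.

Every pixel — background and shapes alike — is uniformly darkened.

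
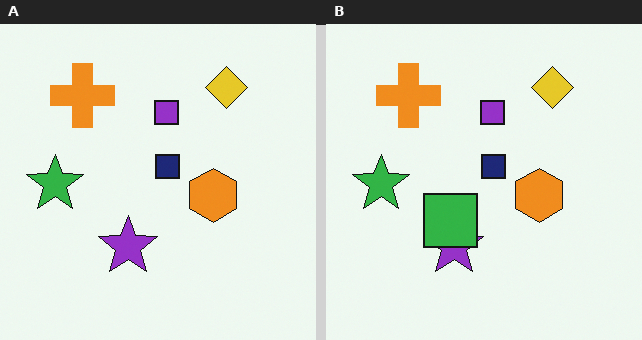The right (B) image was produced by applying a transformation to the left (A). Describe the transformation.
The transformation is: overlaid with an additional green square.

A green square appears in the right (B) image that is absent from the left (A).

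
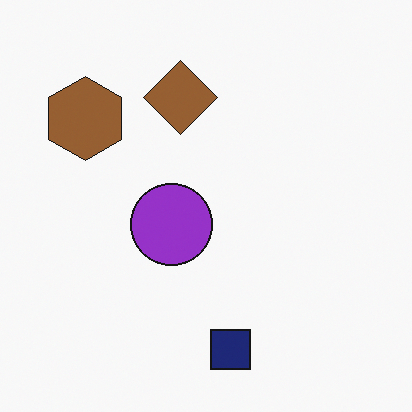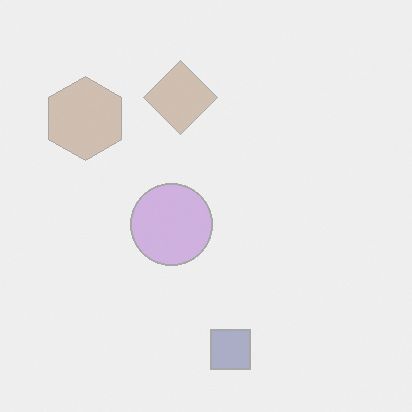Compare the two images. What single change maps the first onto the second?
The second image is the first washed out (contrast reduced).

Tones are pushed toward mid-grey across the whole image — a global contrast change.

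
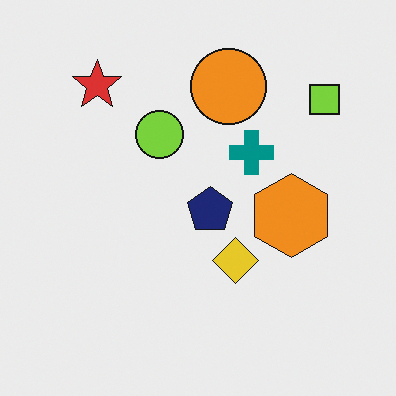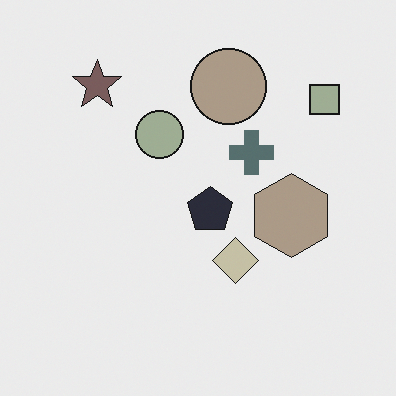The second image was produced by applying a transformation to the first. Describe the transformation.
The second image is the first heavily desaturated.

All colors are more muted and greyish — a global saturation change.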